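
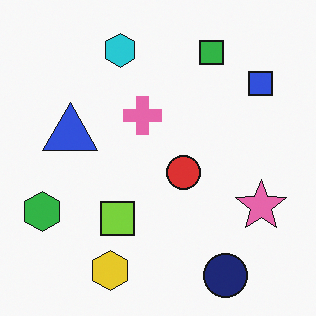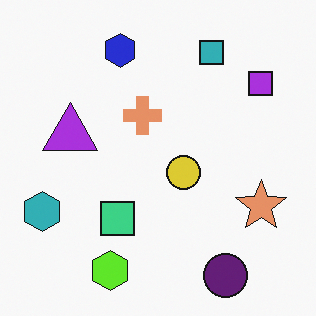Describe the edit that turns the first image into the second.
The second image is the first hue-shifted by a small amount.

Every shape's color has rotated by the same amount around the hue wheel — a uniform hue shift.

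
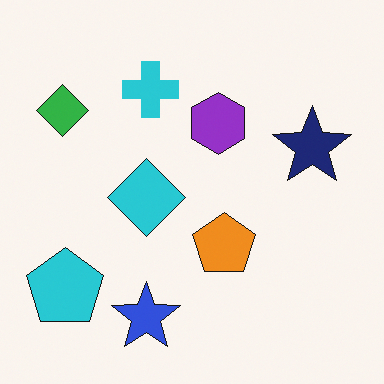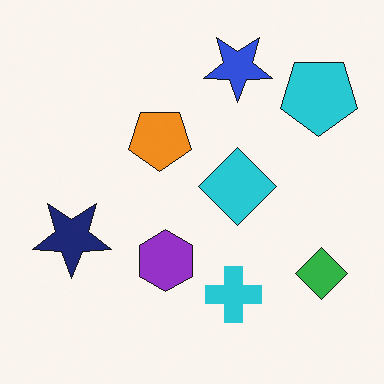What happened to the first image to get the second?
The transformation is: rotated 180°.

The cyan pentagon sits in the bottom-left of the first image and the top-right of the second — consistent with a whole-image 180° rotation.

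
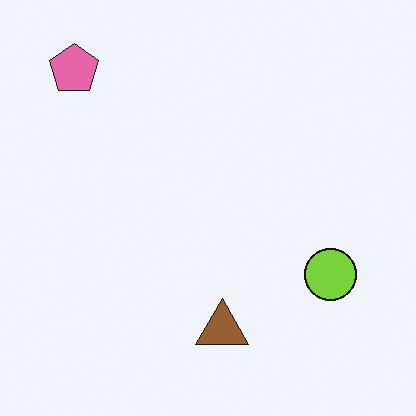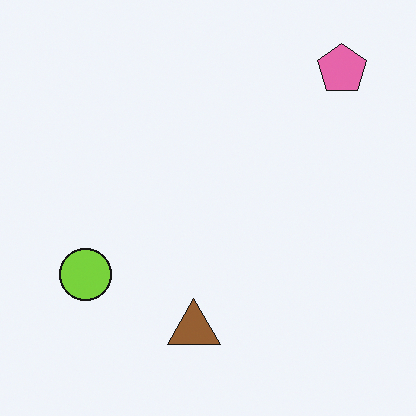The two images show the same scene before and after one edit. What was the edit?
It was flipped horizontally (left ↔ right).

The pink pentagon is in the top-left of the first image and the top-right of the second — shapes on opposite sides of the vertical midline have swapped in a mirror flip.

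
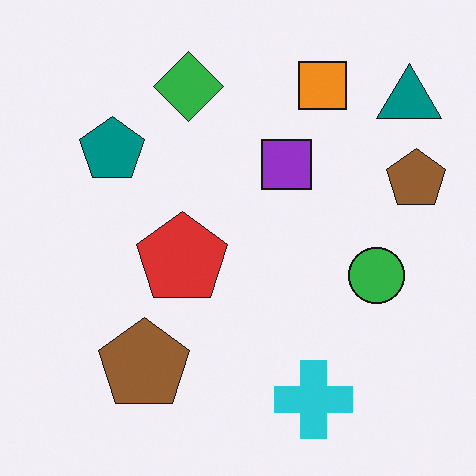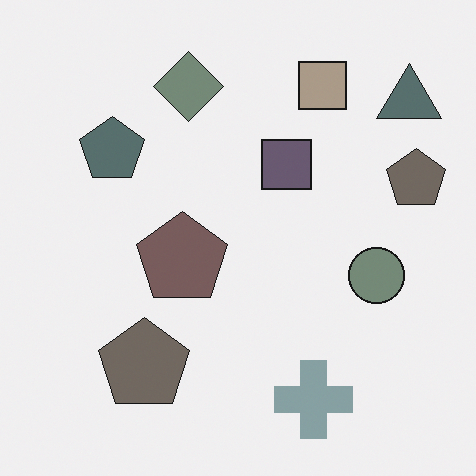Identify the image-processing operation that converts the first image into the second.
It was made much more muted (saturation change).

All colors are more muted and greyish — a global saturation change.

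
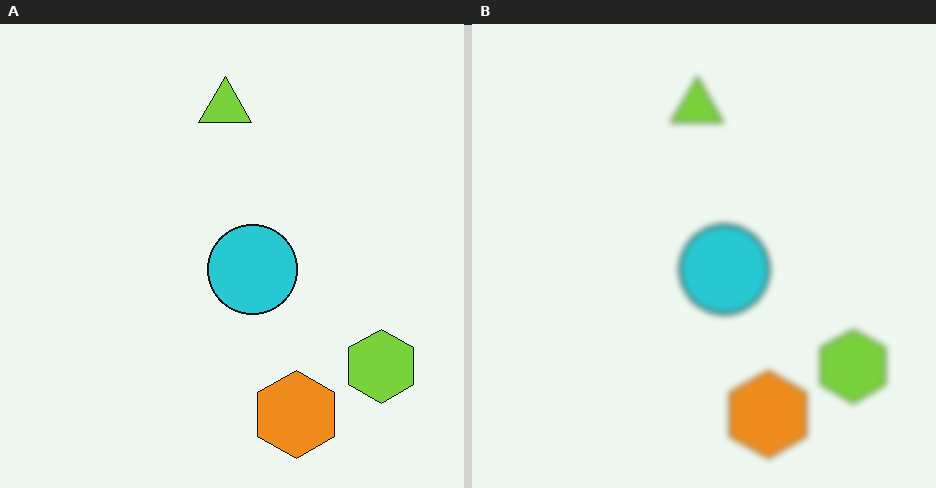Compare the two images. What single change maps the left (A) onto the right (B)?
The image was noticeably gaussian-blurred.

Shape edges and outlines are uniformly softened across the whole image.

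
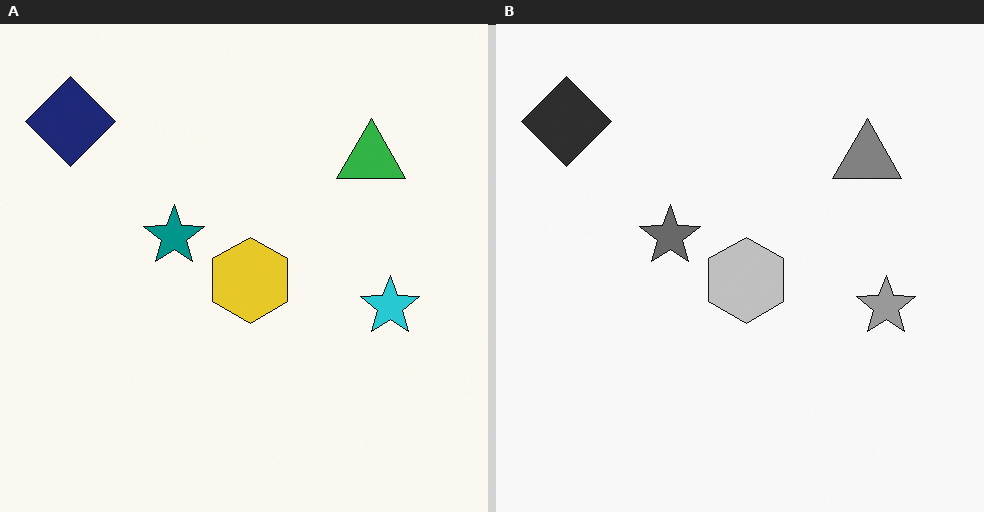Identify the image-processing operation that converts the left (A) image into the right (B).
This is the original image converted to grayscale.

All color is removed — every shape is now a shade of grey.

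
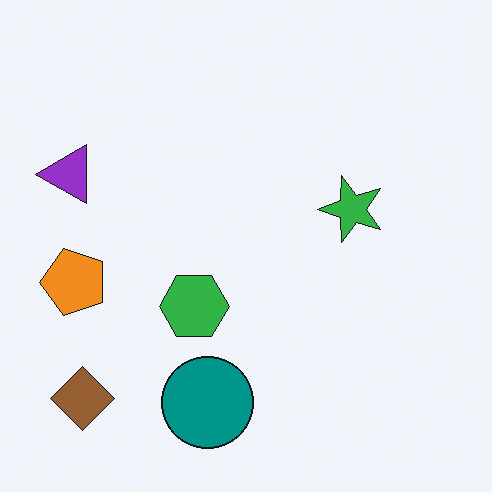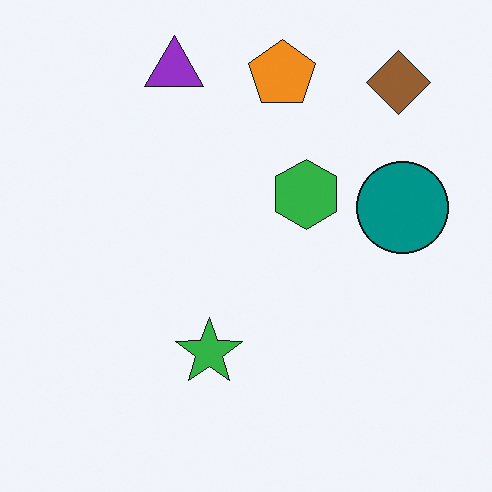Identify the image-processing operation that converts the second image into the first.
This is the original image transposed (reflected across the top-left ↔ bottom-right diagonal).

Shapes have swapped their row and column positions — what was in the top-right is now in the bottom-left — a diagonal reflection.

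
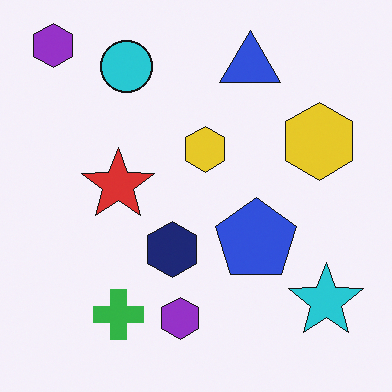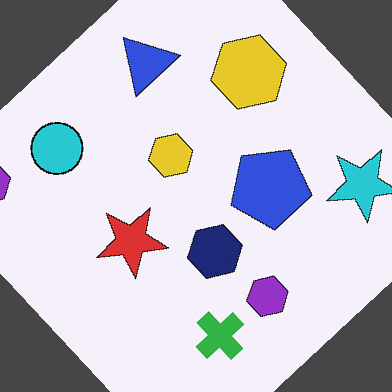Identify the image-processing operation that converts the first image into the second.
This is the original image rotated counter-clockwise by a large amount — several tens of degrees.

Every shape is tilted by the same angle and the image corners show triangular fill wedges — a whole-image rotation by a non-right angle.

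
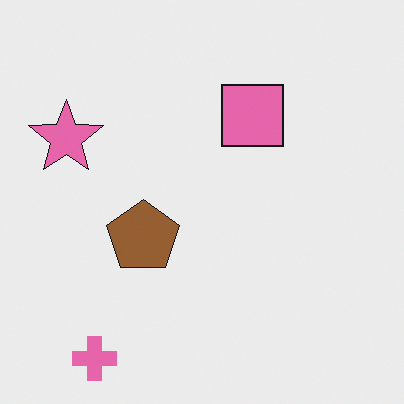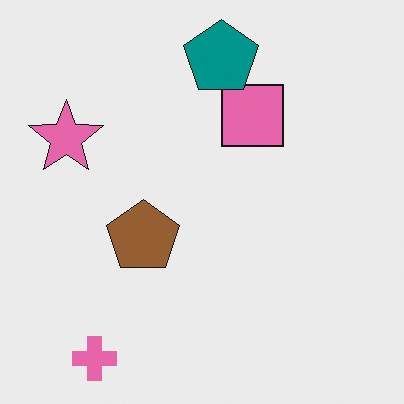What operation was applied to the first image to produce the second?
The transformation is: overlaid with an additional teal pentagon.

A teal pentagon appears in the second image that is absent from the first.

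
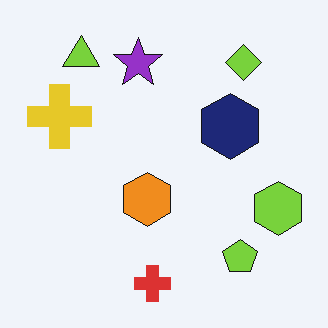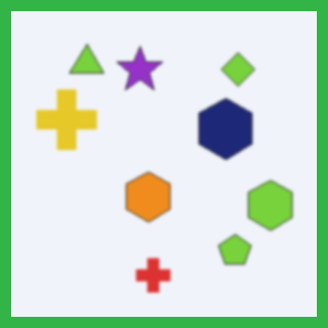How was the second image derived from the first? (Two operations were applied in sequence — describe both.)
The transformation is: slightly softened, then framed with a green border.

Shape edges and outlines are uniformly softened across the whole image. A solid green frame runs around the edge of the second image, with the content slightly shrunk inside it.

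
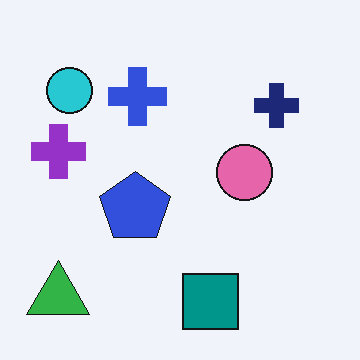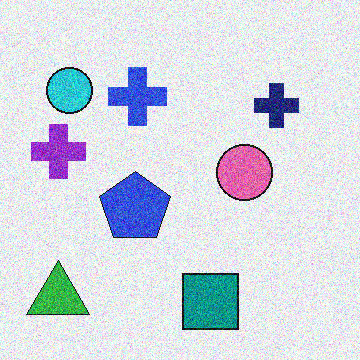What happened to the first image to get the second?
The image was degraded with strong gaussian noise.

Random speckle covers the whole image, including the flat background.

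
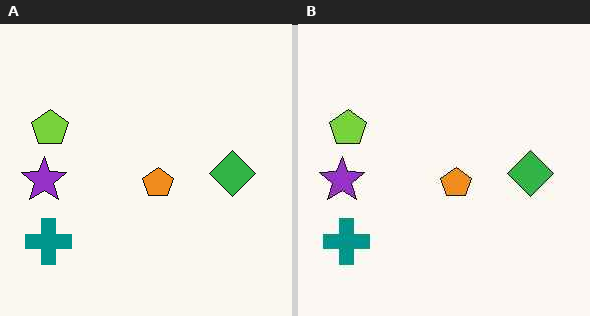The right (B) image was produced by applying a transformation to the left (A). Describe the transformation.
The right (B) image is the left (A) JPEG-compressed with visible artifacts.

Blocky 8×8 compression artifacts appear around shape edges and the flat background shows ringing — characteristic JPEG degradation.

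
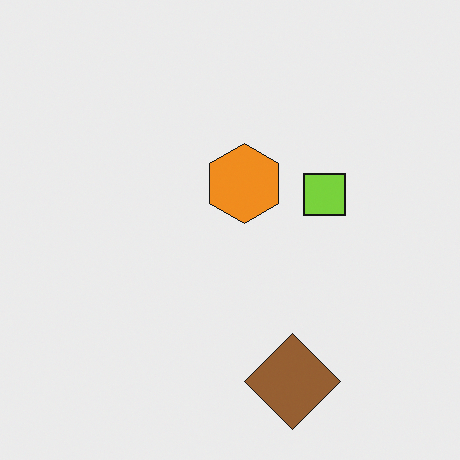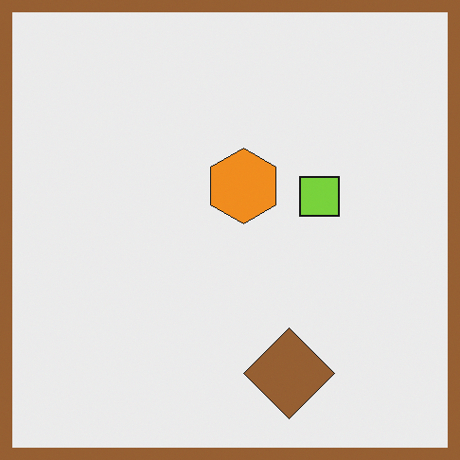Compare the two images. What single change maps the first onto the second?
The second image is the first framed with a brown border.

A solid brown frame runs around the edge of the second image, with the content slightly shrunk inside it.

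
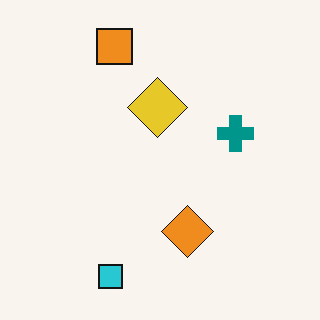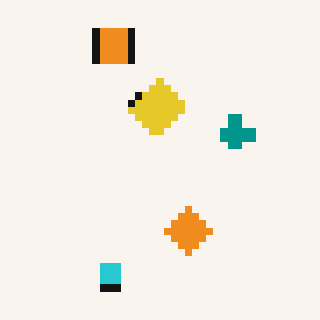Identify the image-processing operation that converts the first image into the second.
This is the original image moderately pixelated.

Shapes are reduced to large square blocks; fine edges and outlines are lost — a downscale-then-upscale (mosaic) effect.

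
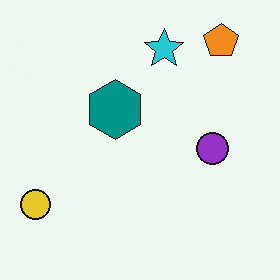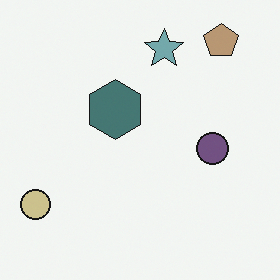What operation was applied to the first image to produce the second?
The transformation is: made much more muted (saturation change).

All colors are more muted and greyish — a global saturation change.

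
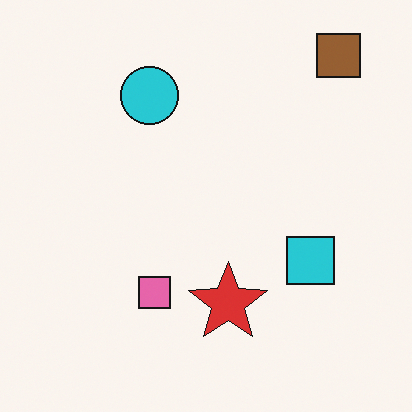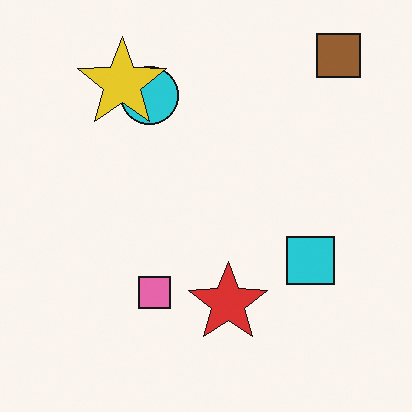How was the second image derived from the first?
This is the original image overlaid with an additional yellow star.

A yellow star appears in the second image that is absent from the first.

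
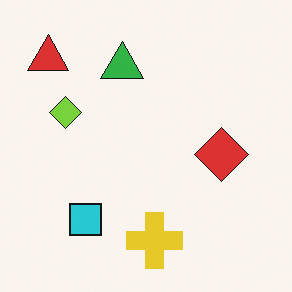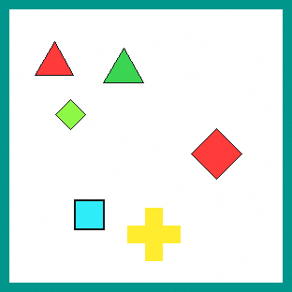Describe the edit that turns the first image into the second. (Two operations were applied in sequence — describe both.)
The image was brightened a little, then framed with a teal border.

Every pixel — background and shapes alike — is uniformly brightened. A solid teal frame runs around the edge of the second image, with the content slightly shrunk inside it.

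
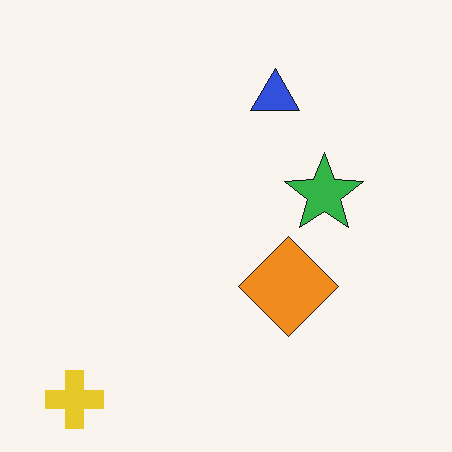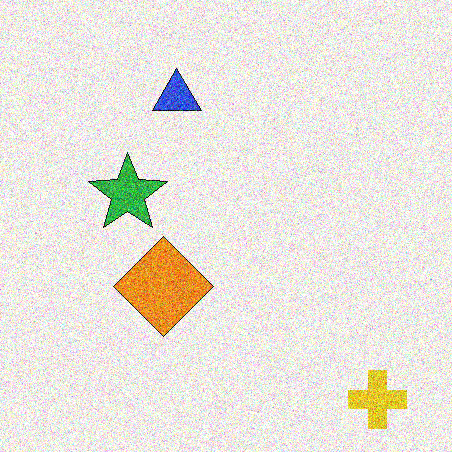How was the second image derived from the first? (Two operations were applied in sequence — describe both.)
The image was degraded with a thick layer of grain, then flipped horizontally (left ↔ right).

Random speckle covers the whole image, including the flat background. The yellow cross is in the bottom-left of the first image and the bottom-right of the second — shapes on opposite sides of the vertical midline have swapped in a mirror flip.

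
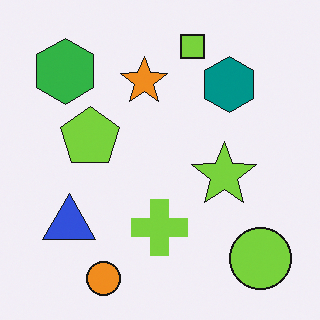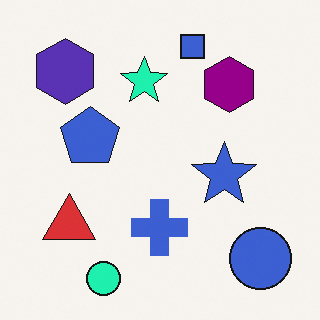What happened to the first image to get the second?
The transformation is: hue-shifted by a moderate amount.

Every shape's color has rotated by the same amount around the hue wheel — a uniform hue shift.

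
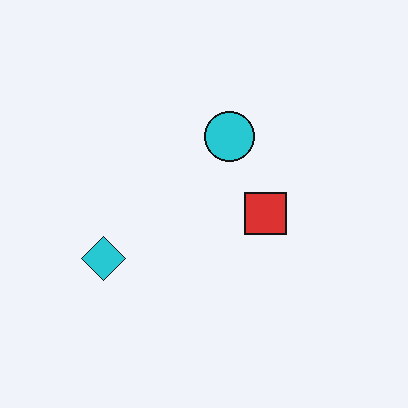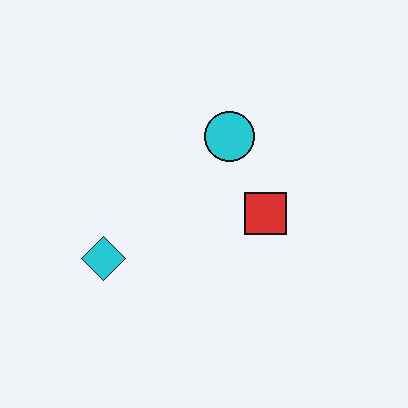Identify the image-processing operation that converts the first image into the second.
The second image is the first JPEG-compressed with visible artifacts.

Blocky 8×8 compression artifacts appear around shape edges and the flat background shows ringing — characteristic JPEG degradation.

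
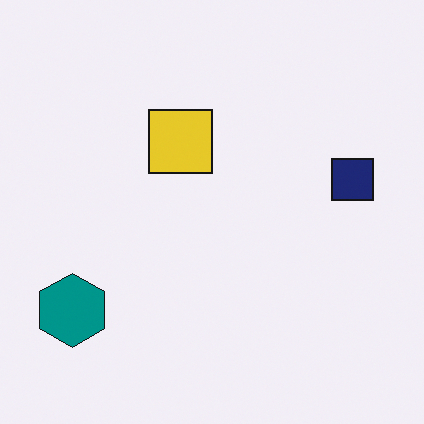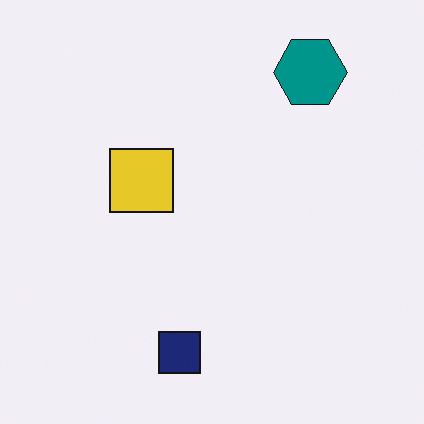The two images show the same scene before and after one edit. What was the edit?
Transposed (reflected across the top-left ↔ bottom-right diagonal).

Shapes have swapped their row and column positions — what was in the top-right is now in the bottom-left — a diagonal reflection.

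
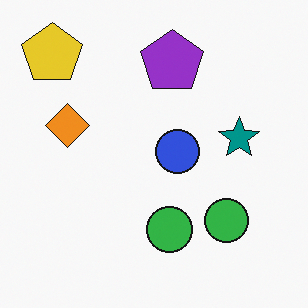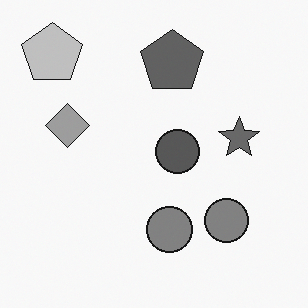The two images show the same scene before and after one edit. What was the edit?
The image was converted to grayscale.

All color is removed — every shape is now a shade of grey.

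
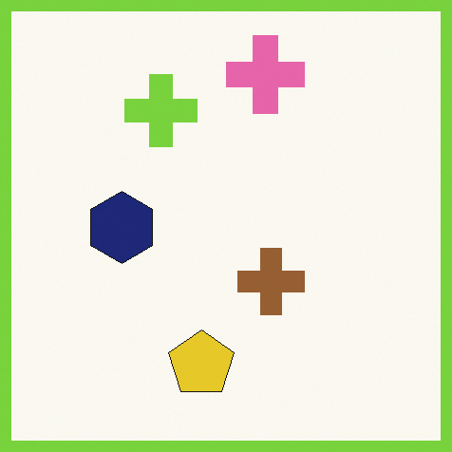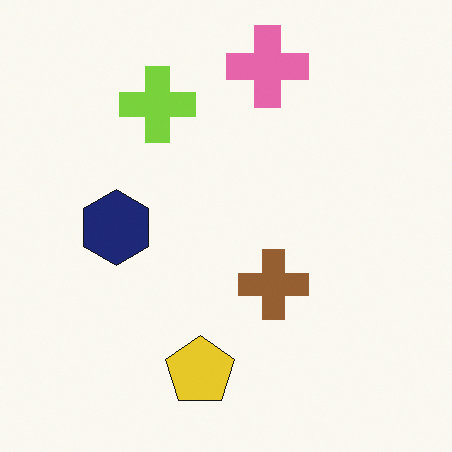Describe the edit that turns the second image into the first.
The first image is the second framed with a lime border.

A solid lime frame runs around the edge of the first image, with the content slightly shrunk inside it.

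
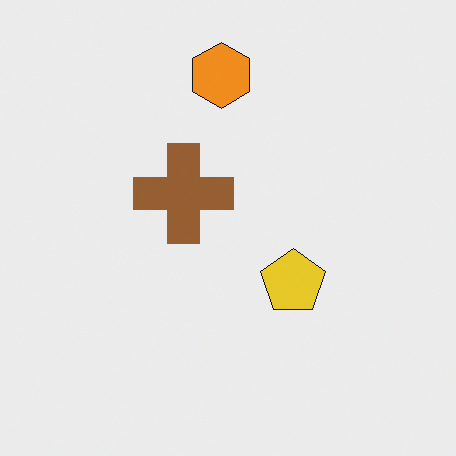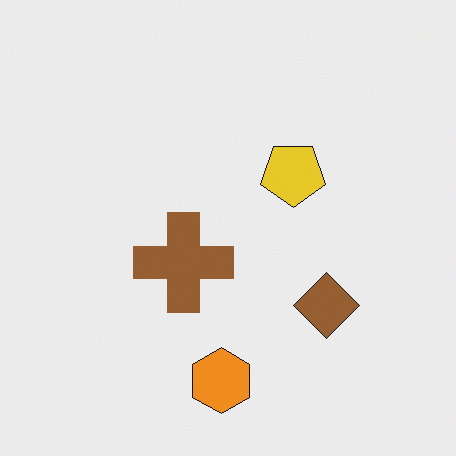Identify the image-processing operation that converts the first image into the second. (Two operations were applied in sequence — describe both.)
Flipped vertically (top ↔ bottom), then overlaid with an additional brown diamond.

The orange hexagon is in the top of the first image and the bottom of the second — shapes on opposite sides of the horizontal midline have swapped in a mirror flip. A brown diamond appears in the second image that is absent from the first.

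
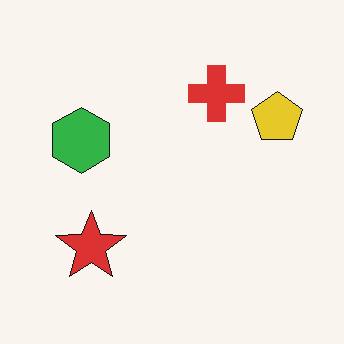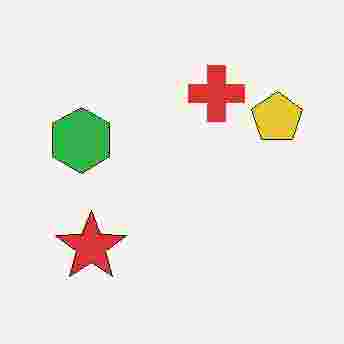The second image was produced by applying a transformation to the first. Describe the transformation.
The second image is the first degraded with heavy JPEG compression.

Blocky 8×8 compression artifacts appear around shape edges and the flat background shows ringing — characteristic JPEG degradation.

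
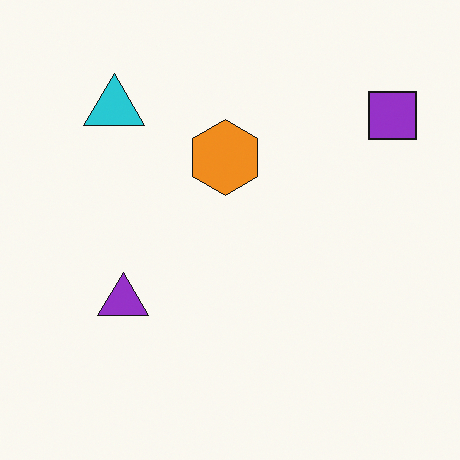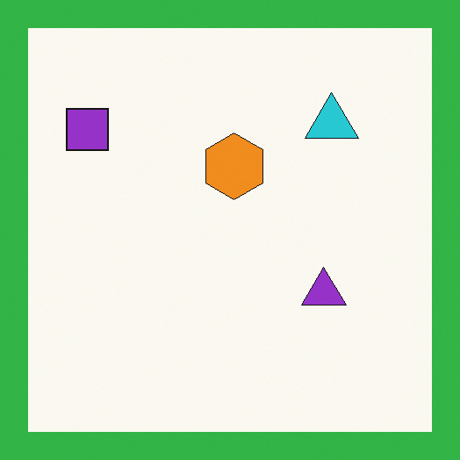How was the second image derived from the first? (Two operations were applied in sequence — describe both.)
The image was flipped horizontally (left ↔ right), then framed with a green border.

The purple square is in the top-right of the first image and the top-left of the second — shapes on opposite sides of the vertical midline have swapped in a mirror flip. A solid green frame runs around the edge of the second image, with the content slightly shrunk inside it.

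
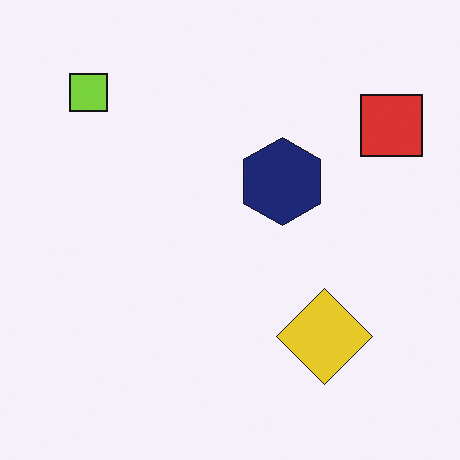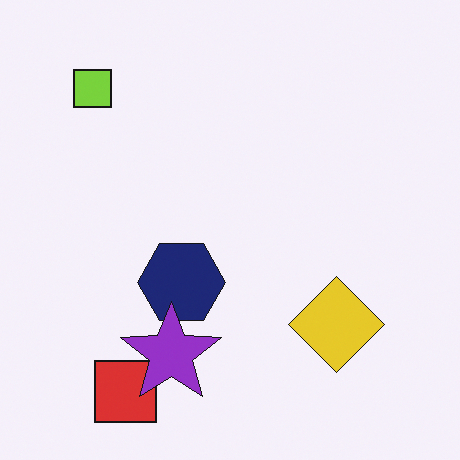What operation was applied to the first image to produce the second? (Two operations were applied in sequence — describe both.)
The second image is the first transposed (reflected across the top-left ↔ bottom-right diagonal), then overlaid with an additional purple star.

Shapes have swapped their row and column positions — what was in the top-right is now in the bottom-left — a diagonal reflection. A purple star appears in the second image that is absent from the first.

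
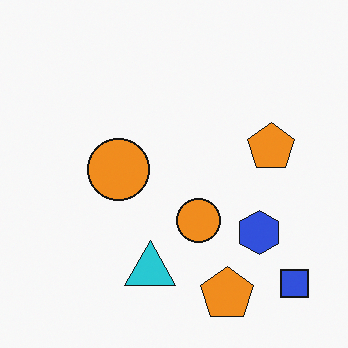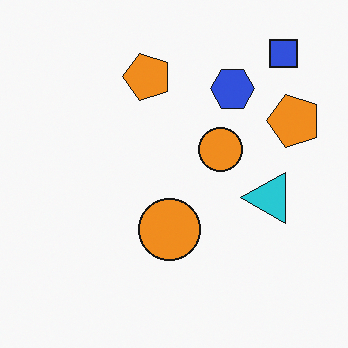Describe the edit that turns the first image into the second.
The image was rotated 90° counter-clockwise.

The blue square sits in the bottom-right of the first image and the top-right of the second — consistent with a whole-image 90° counter-clockwise rotation.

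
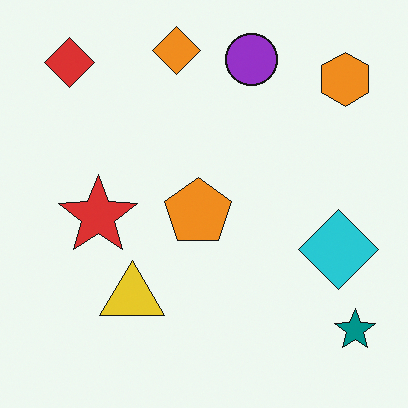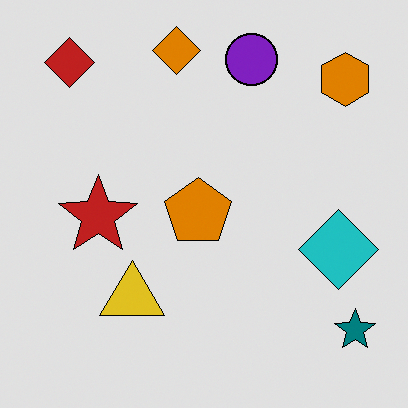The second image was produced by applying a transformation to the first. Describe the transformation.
Posterized to a reduced palette.

Each flat color has snapped to a coarser quantized level — most visibly, the near-white background has dropped to a flat grey.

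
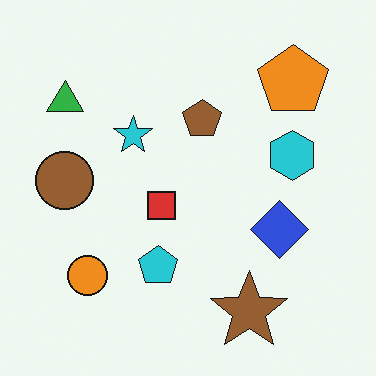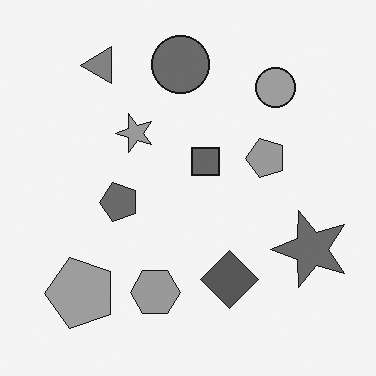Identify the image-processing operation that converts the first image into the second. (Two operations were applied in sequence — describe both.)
Converted to grayscale, then transposed (reflected across the top-left ↔ bottom-right diagonal).

All color is removed — every shape is now a shade of grey. Shapes have swapped their row and column positions — what was in the top-right is now in the bottom-left — a diagonal reflection.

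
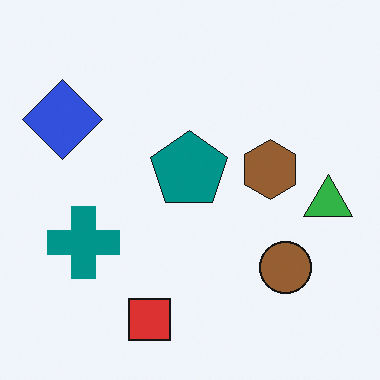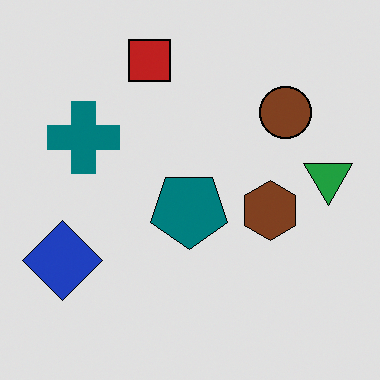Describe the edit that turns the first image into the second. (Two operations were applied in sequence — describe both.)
The second image is the first flipped vertically (top ↔ bottom), then posterized to a reduced palette.

The red square is in the bottom of the first image and the top of the second — shapes on opposite sides of the horizontal midline have swapped in a mirror flip. Each flat color has snapped to a coarser quantized level — most visibly, the near-white background has dropped to a flat grey.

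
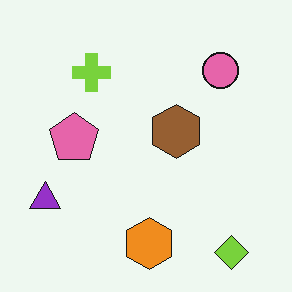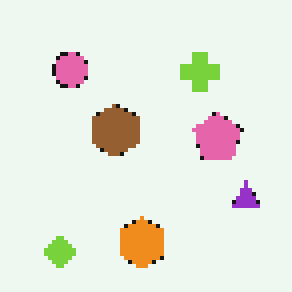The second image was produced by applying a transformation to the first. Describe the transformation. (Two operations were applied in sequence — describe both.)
The image was flipped horizontally (left ↔ right), then mildly pixelated.

The purple triangle is in the bottom-left of the first image and the bottom-right of the second — shapes on opposite sides of the vertical midline have swapped in a mirror flip. Shapes are reduced to large square blocks; fine edges and outlines are lost — a downscale-then-upscale (mosaic) effect.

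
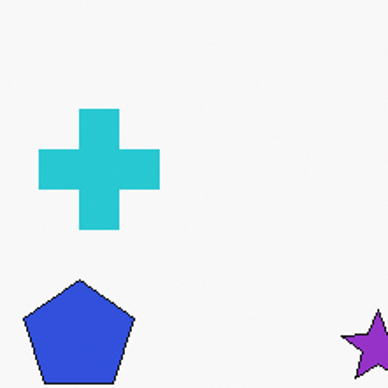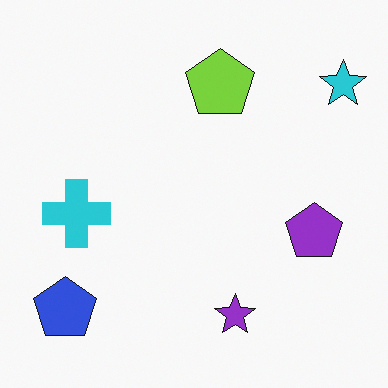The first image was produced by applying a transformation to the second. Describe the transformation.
The first image is the second cropped tightly and scaled back up.

The visible shapes are larger and the field of view is narrower; shapes near the original edges may be partly or wholly outside the frame — a crop-and-rescale.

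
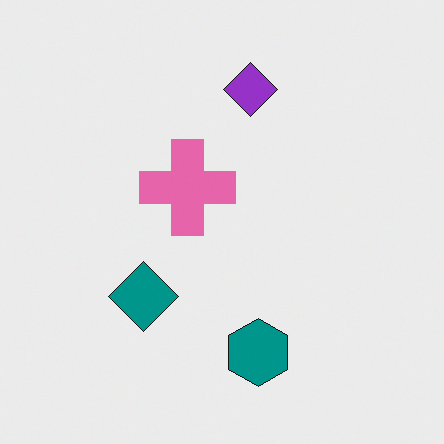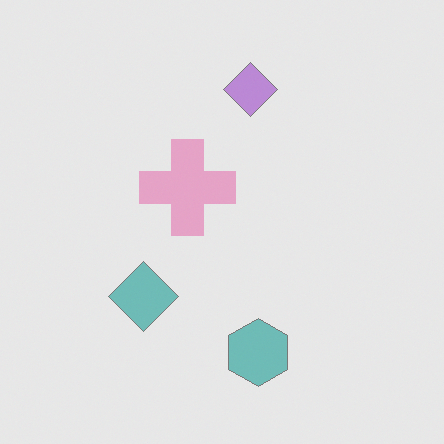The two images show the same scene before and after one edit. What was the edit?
The second image is the first given much lower contrast.

Tones are pushed toward mid-grey across the whole image — a global contrast change.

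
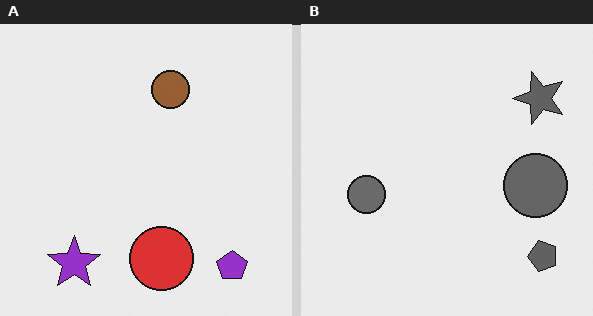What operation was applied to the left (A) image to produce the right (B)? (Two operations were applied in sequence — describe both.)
It was transposed (reflected across the top-left ↔ bottom-right diagonal), then converted to grayscale.

Shapes have swapped their row and column positions — what was in the top-right is now in the bottom-left — a diagonal reflection. All color is removed — every shape is now a shade of grey.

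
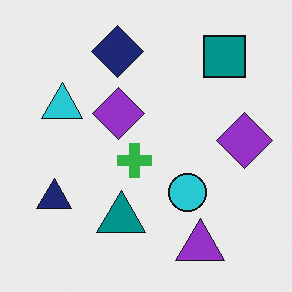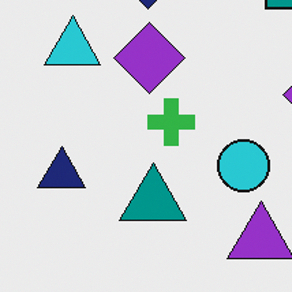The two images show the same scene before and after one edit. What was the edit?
The second image is the first cropped to a modestly smaller region and rescaled.

The visible shapes are larger and the field of view is narrower; shapes near the original edges may be partly or wholly outside the frame — a crop-and-rescale.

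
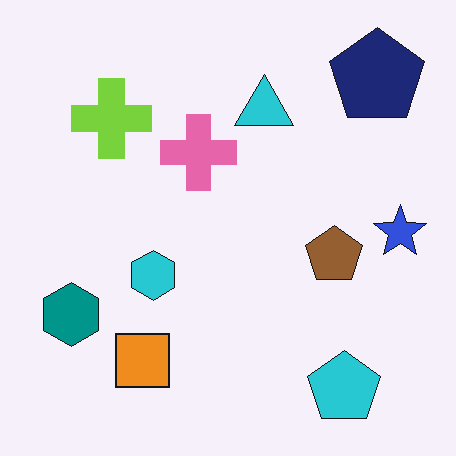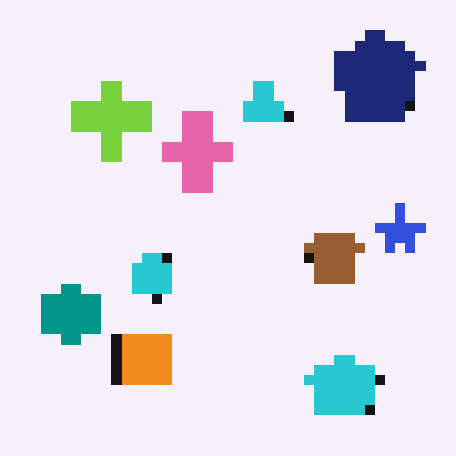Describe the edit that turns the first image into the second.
The transformation is: coarsely pixelated.

Shapes are reduced to large square blocks; fine edges and outlines are lost — a downscale-then-upscale (mosaic) effect.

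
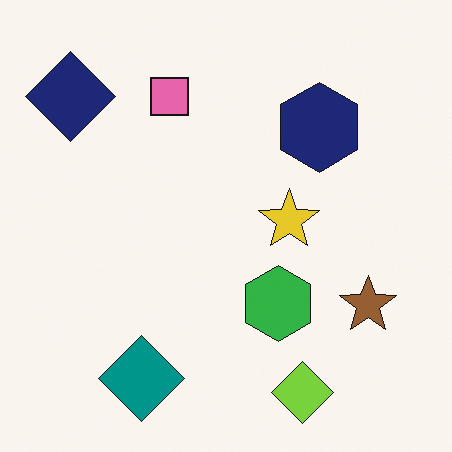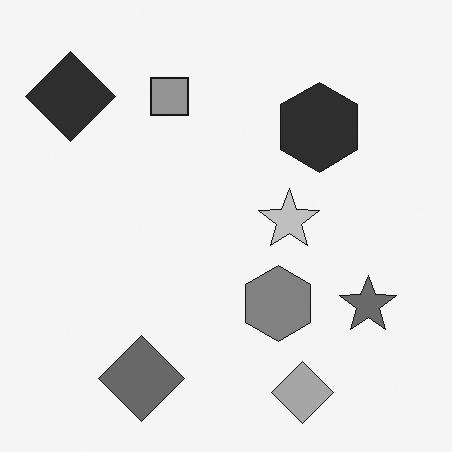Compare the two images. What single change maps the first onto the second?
The image was converted to grayscale.

All color is removed — every shape is now a shade of grey.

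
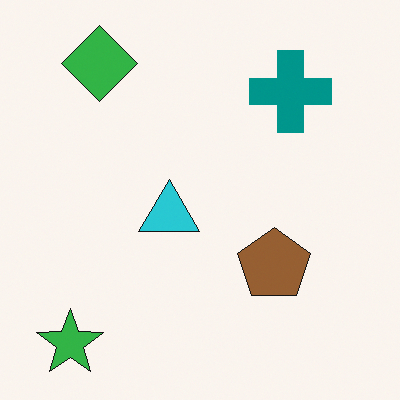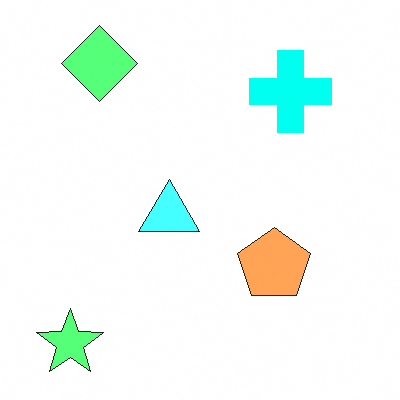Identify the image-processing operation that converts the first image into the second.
This is the original image noticeably brightened.

Every pixel — background and shapes alike — is uniformly brightened.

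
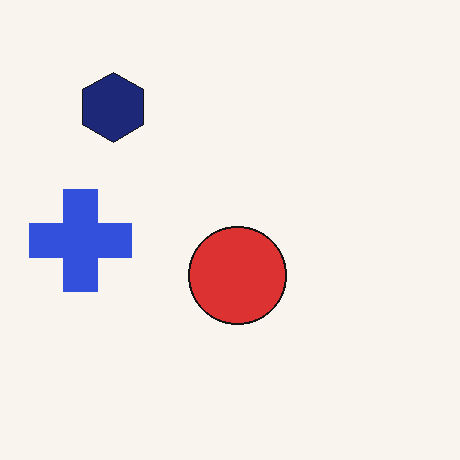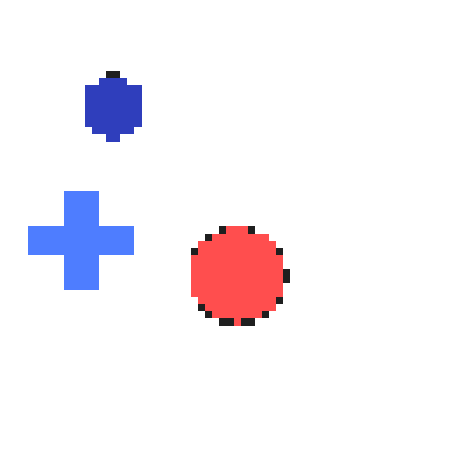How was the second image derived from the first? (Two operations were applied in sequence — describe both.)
Pixelated into visible square blocks, then substantially brightened.

Shapes are reduced to large square blocks; fine edges and outlines are lost — a downscale-then-upscale (mosaic) effect. Every pixel — background and shapes alike — is uniformly brightened.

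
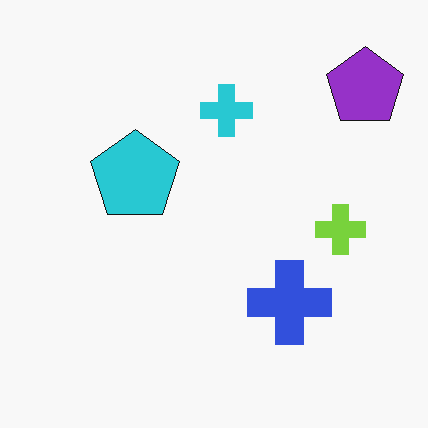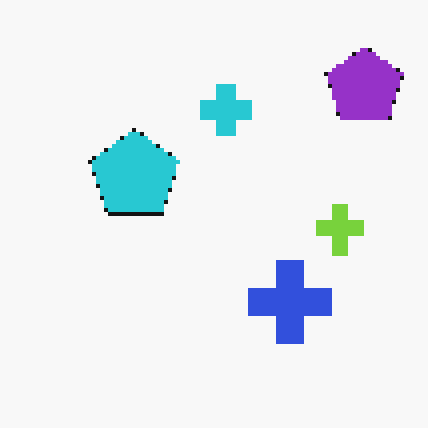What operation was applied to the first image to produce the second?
The transformation is: mildly pixelated.

Shapes are reduced to large square blocks; fine edges and outlines are lost — a downscale-then-upscale (mosaic) effect.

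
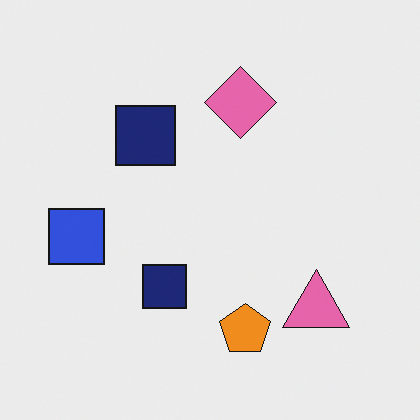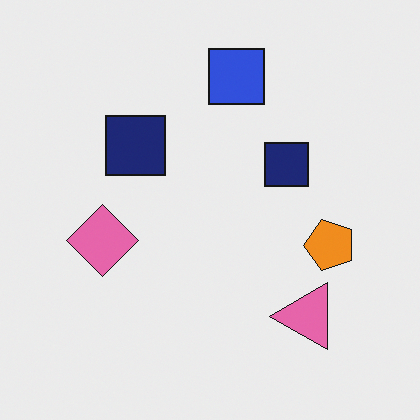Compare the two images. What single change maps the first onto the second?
This is the original image transposed (reflected across the top-left ↔ bottom-right diagonal).

Shapes have swapped their row and column positions — what was in the top-right is now in the bottom-left — a diagonal reflection.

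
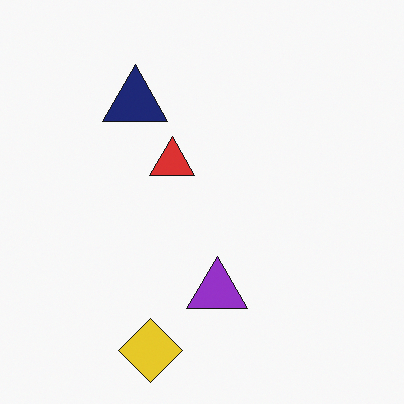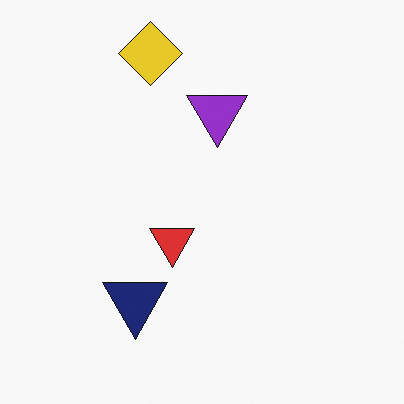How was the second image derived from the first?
The transformation is: flipped vertically (top ↔ bottom).

The yellow diamond is in the bottom of the first image and the top of the second — shapes on opposite sides of the horizontal midline have swapped in a mirror flip.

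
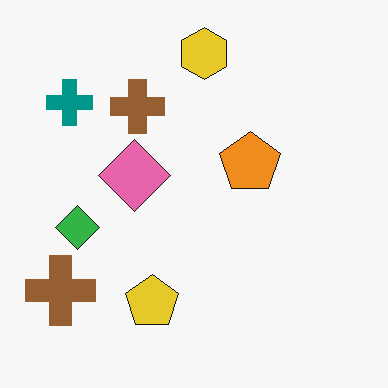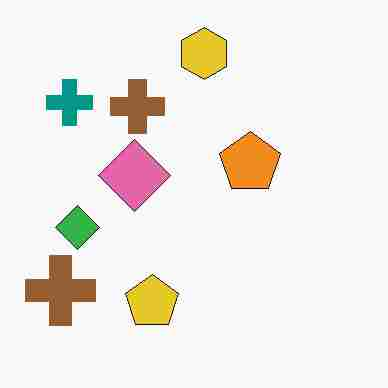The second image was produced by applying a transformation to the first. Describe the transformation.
It was degraded with heavy JPEG compression.

Blocky 8×8 compression artifacts appear around shape edges and the flat background shows ringing — characteristic JPEG degradation.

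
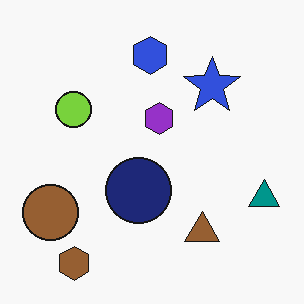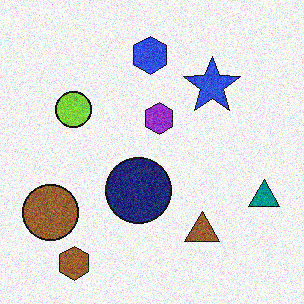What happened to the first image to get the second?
Degraded with moderate additive noise.

Random speckle covers the whole image, including the flat background.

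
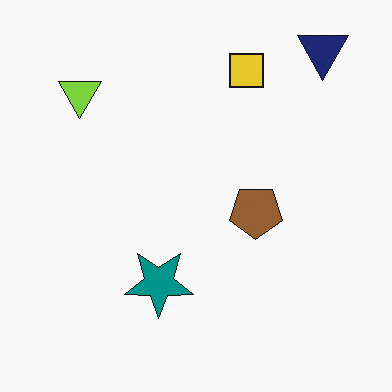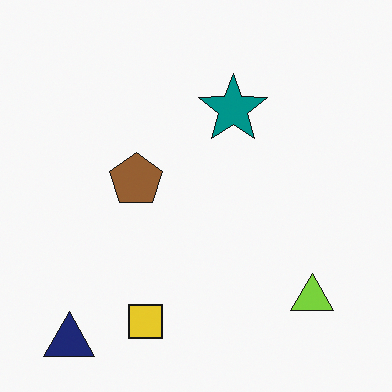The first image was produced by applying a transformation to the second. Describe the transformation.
The first image is the second rotated 180°.

The navy triangle sits in the bottom-left of the second image and the top-right of the first — consistent with a whole-image 180° rotation.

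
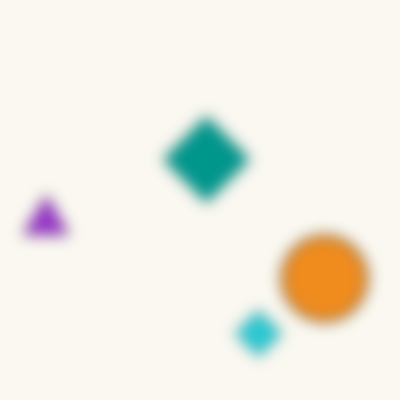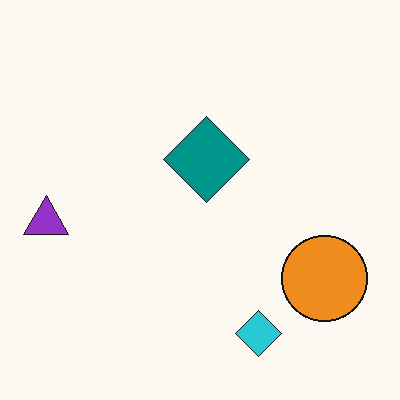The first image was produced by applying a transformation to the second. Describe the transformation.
This is the original image strongly gaussian-blurred.

Shape edges and outlines are uniformly softened across the whole image.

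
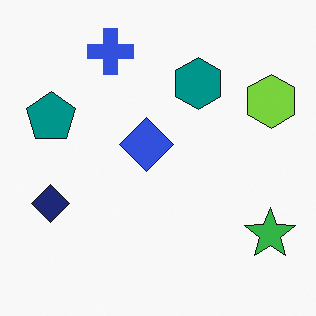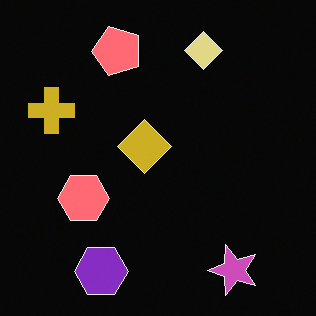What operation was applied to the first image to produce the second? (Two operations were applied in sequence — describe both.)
It was color-inverted (negative), then transposed (reflected across the top-left ↔ bottom-right diagonal).

The light background has become dark and every shape's color is its complement — a photographic negative. Shapes have swapped their row and column positions — what was in the top-right is now in the bottom-left — a diagonal reflection.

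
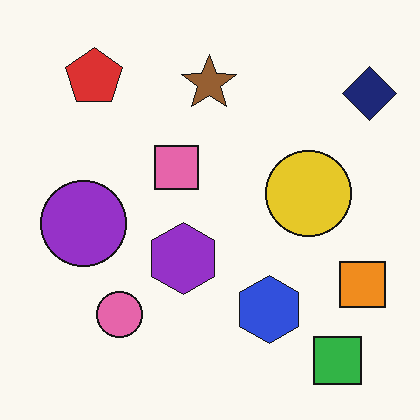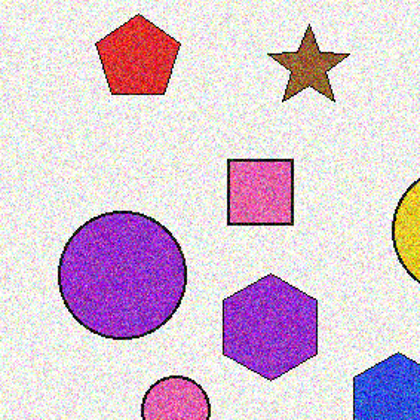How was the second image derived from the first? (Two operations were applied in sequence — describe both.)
The transformation is: degraded with heavy additive noise, then cropped slightly and scaled back up.

Random speckle covers the whole image, including the flat background. The visible shapes are larger and the field of view is narrower; shapes near the original edges may be partly or wholly outside the frame — a crop-and-rescale.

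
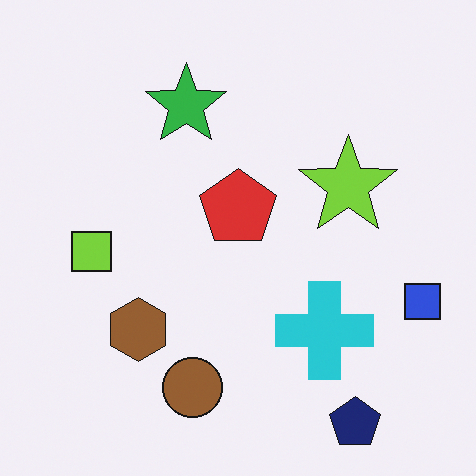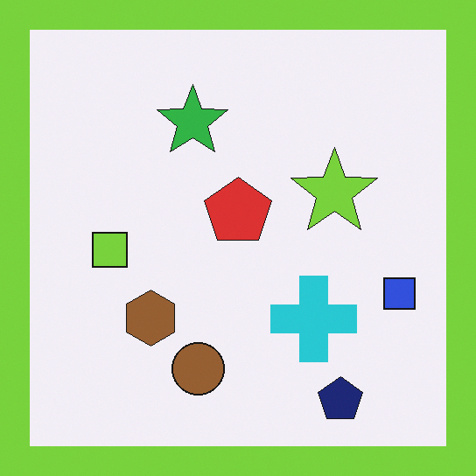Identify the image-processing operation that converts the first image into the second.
The transformation is: framed with a lime border.

A solid lime frame runs around the edge of the second image, with the content slightly shrunk inside it.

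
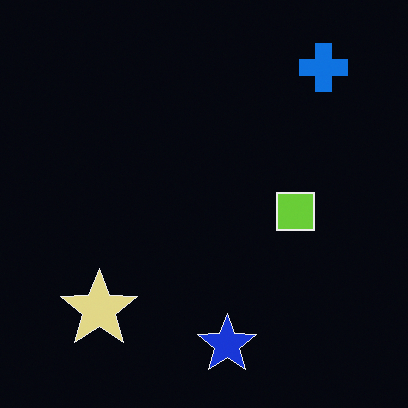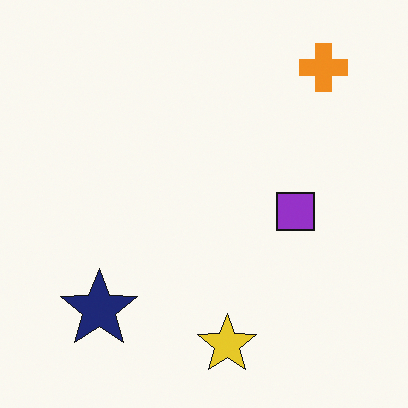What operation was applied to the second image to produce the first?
The image was color-inverted (negative).

The light background has become dark and every shape's color is its complement — a photographic negative.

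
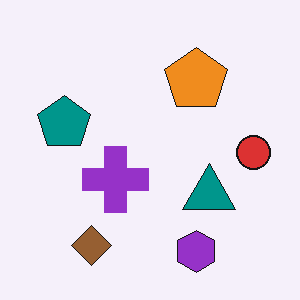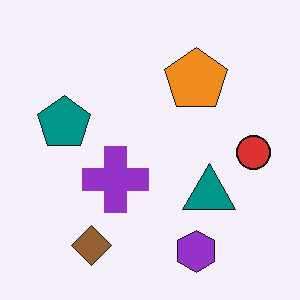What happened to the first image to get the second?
This is the original image JPEG-compressed with visible artifacts.

Blocky 8×8 compression artifacts appear around shape edges and the flat background shows ringing — characteristic JPEG degradation.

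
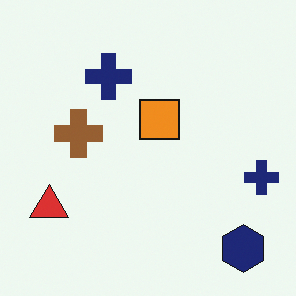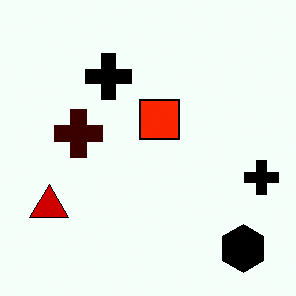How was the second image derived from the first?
It was boosted in contrast.

Tones are pushed away from mid-grey across the whole image — a global contrast change.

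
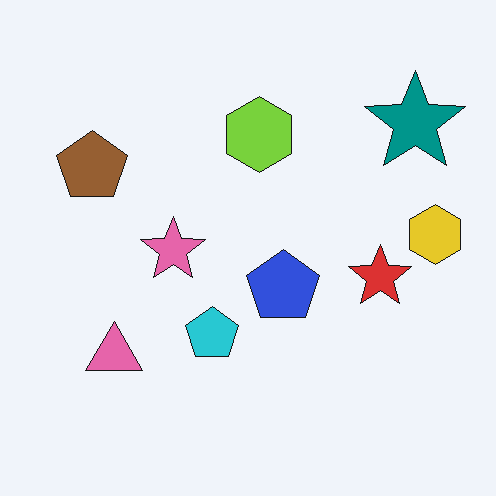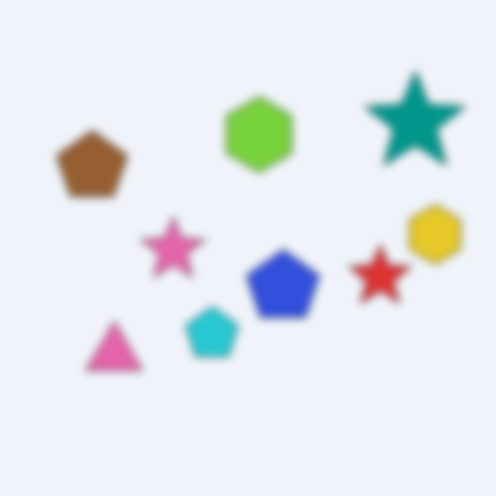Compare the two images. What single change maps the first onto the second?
This is the original image moderately blurred.

Shape edges and outlines are uniformly softened across the whole image.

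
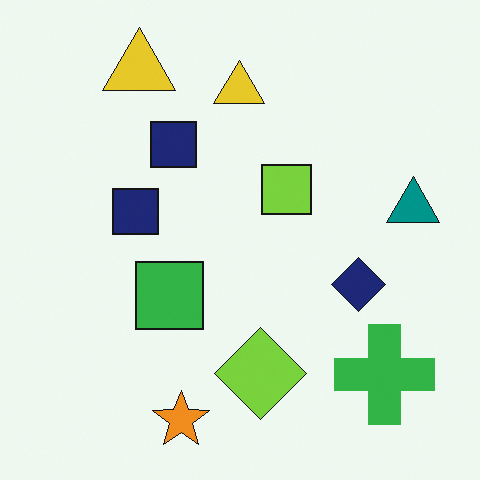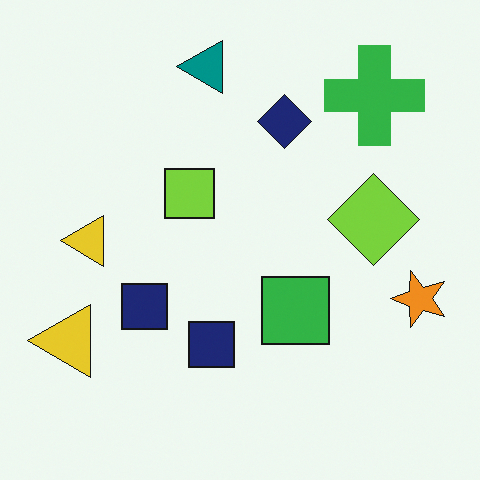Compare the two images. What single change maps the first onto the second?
This is the original image rotated 90° counter-clockwise.

The green cross sits in the bottom-right of the first image and the top-right of the second — consistent with a whole-image 90° counter-clockwise rotation.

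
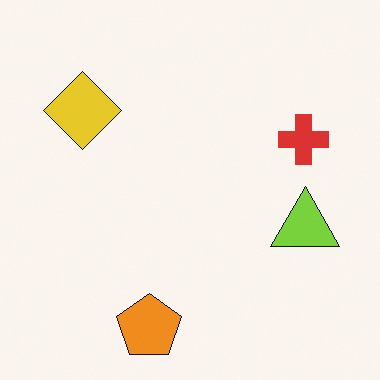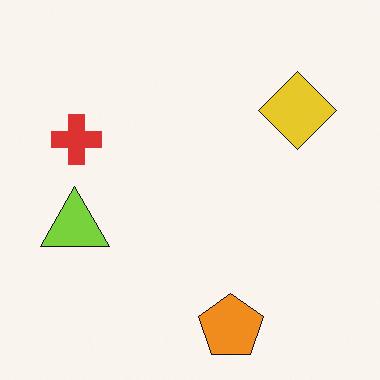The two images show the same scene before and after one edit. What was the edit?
The transformation is: flipped horizontally (left ↔ right).

The lime triangle is in the right of the first image and the left of the second — shapes on opposite sides of the vertical midline have swapped in a mirror flip.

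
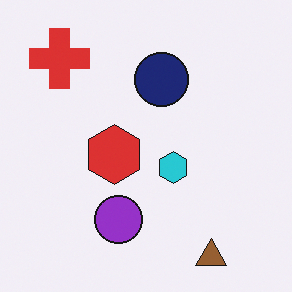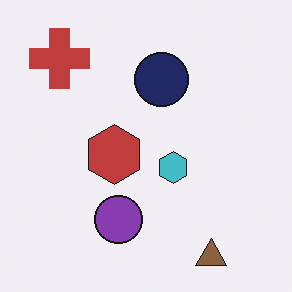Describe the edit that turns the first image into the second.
This is the original image slightly desaturated.

All colors are more muted and greyish — a global saturation change.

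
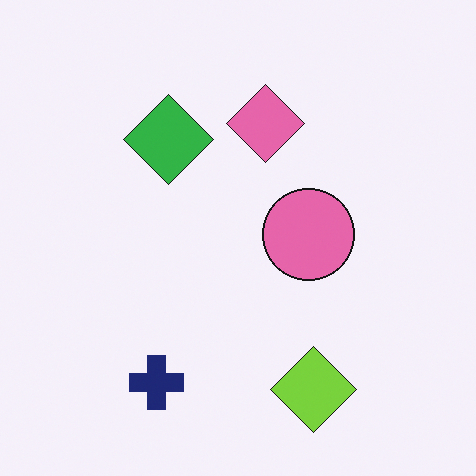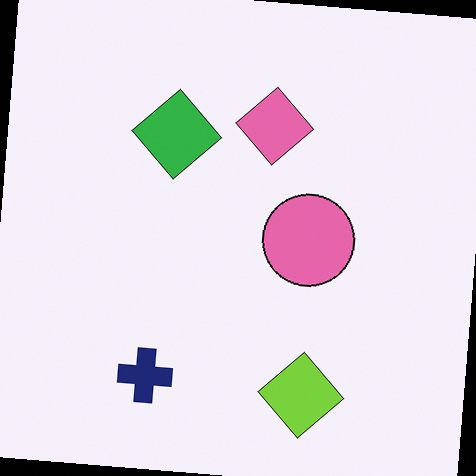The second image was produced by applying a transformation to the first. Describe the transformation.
The second image is the first rotated clockwise by a few degrees.

Every shape is tilted by the same angle and the image corners show triangular fill wedges — a whole-image rotation by a non-right angle.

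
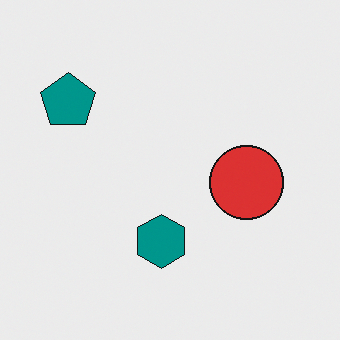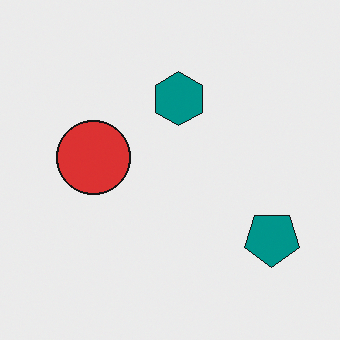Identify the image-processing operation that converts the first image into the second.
The transformation is: rotated 180°.

The teal pentagon sits in the top-left of the first image and the bottom-right of the second — consistent with a whole-image 180° rotation.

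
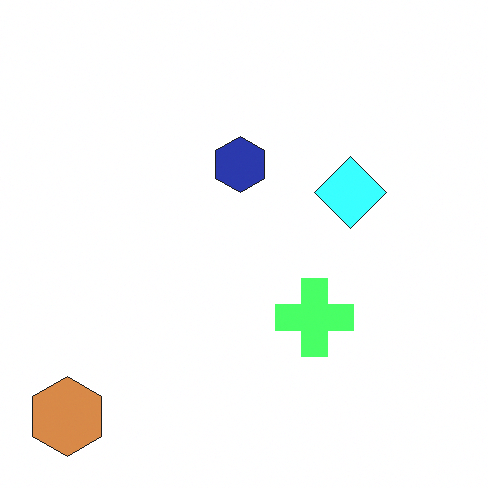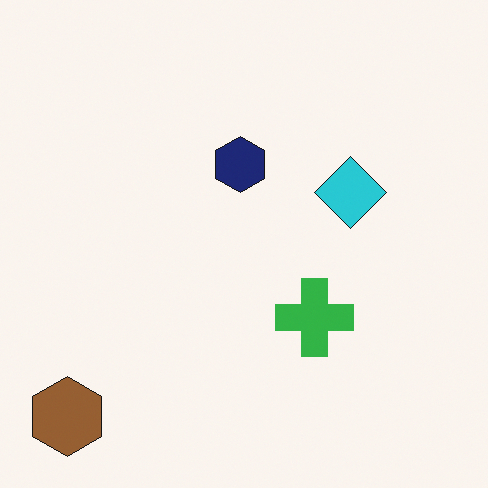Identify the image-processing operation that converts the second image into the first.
It was noticeably brightened.

Every pixel — background and shapes alike — is uniformly brightened.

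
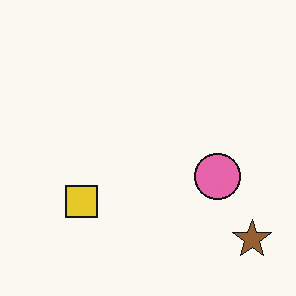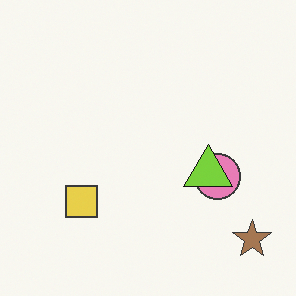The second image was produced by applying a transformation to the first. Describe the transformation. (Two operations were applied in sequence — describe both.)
The image was given slightly reduced contrast, then overlaid with an additional lime triangle.

Tones are pushed toward mid-grey across the whole image — a global contrast change. A lime triangle appears in the second image that is absent from the first.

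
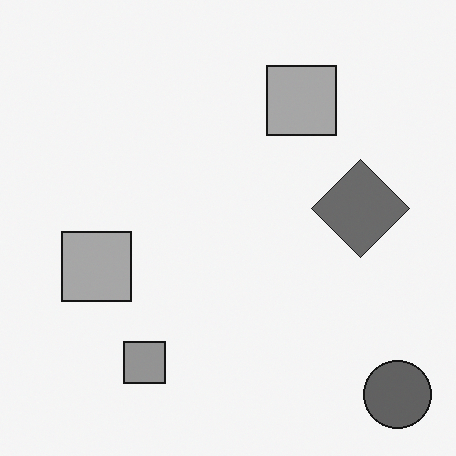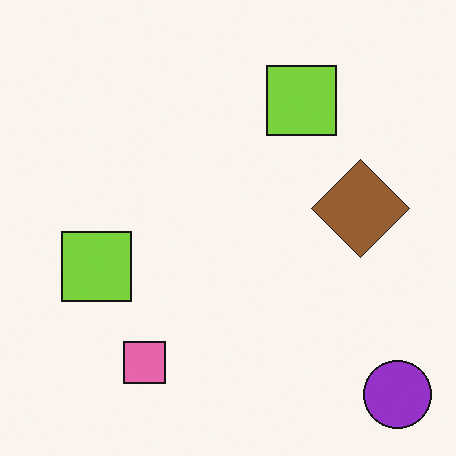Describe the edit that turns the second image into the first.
This is the original image converted to grayscale.

All color is removed — every shape is now a shade of grey.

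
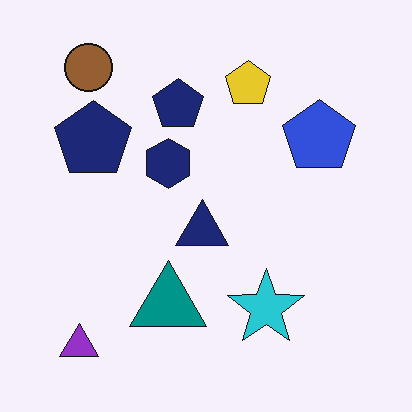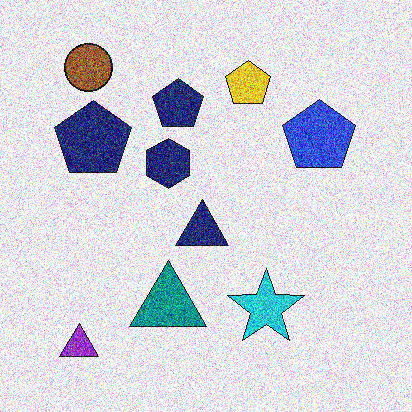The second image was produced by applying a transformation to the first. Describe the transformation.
Degraded with heavy additive noise.

Random speckle covers the whole image, including the flat background.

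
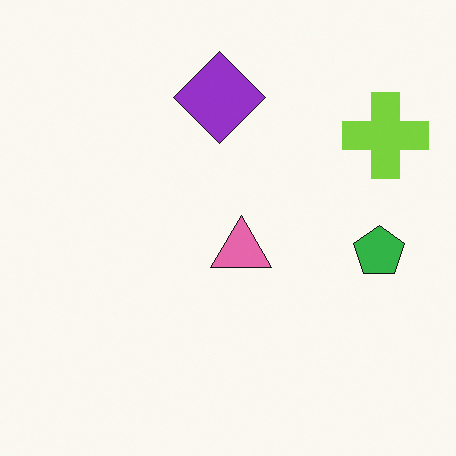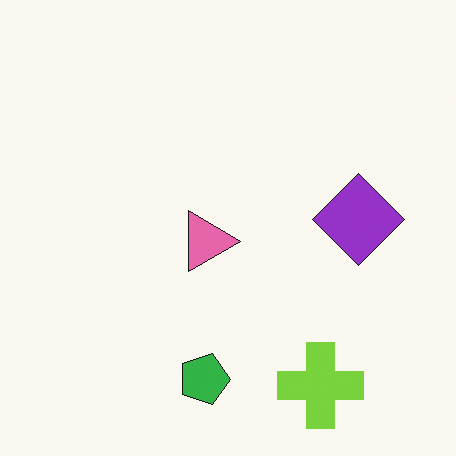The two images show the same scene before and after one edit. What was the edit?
This is the original image rotated 90° clockwise.

The lime cross sits in the top-right of the first image and the bottom-right of the second — consistent with a whole-image 90° clockwise rotation.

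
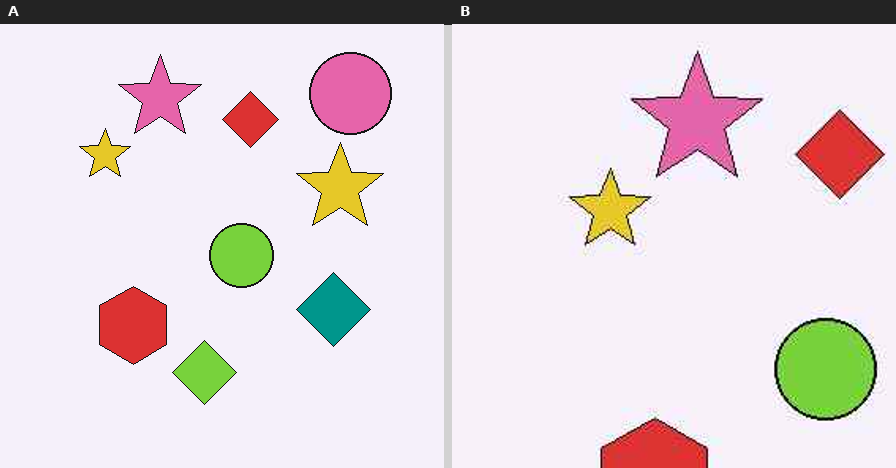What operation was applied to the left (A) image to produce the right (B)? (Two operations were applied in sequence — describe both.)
This is the original image given moderate JPEG compression, then cropped to a modestly smaller region and rescaled.

Blocky 8×8 compression artifacts appear around shape edges and the flat background shows ringing — characteristic JPEG degradation. The visible shapes are larger and the field of view is narrower; shapes near the original edges may be partly or wholly outside the frame — a crop-and-rescale.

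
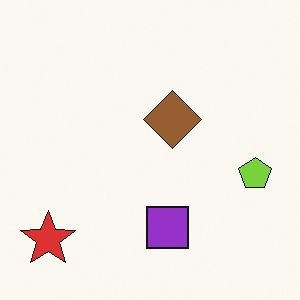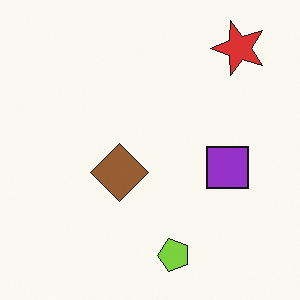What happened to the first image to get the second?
The second image is the first transposed (reflected across the top-left ↔ bottom-right diagonal).

Shapes have swapped their row and column positions — what was in the top-right is now in the bottom-left — a diagonal reflection.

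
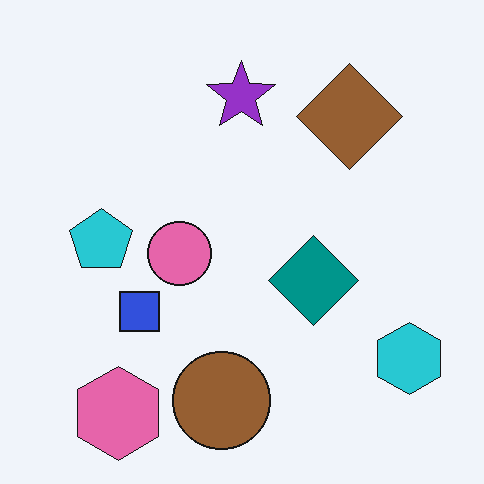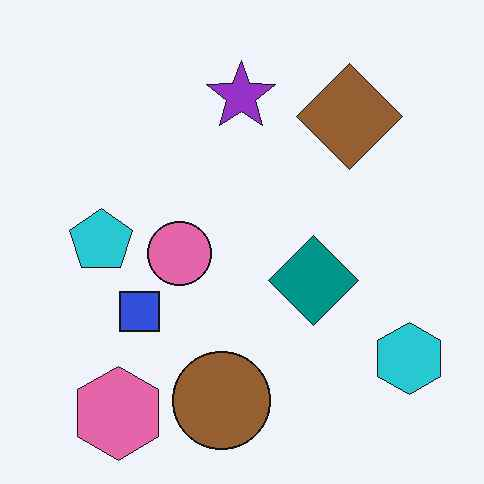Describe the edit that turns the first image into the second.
This is the original image given moderate JPEG compression.

Blocky 8×8 compression artifacts appear around shape edges and the flat background shows ringing — characteristic JPEG degradation.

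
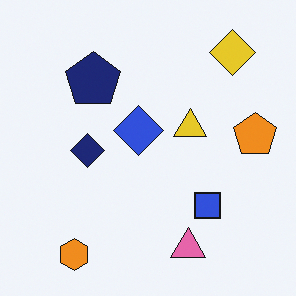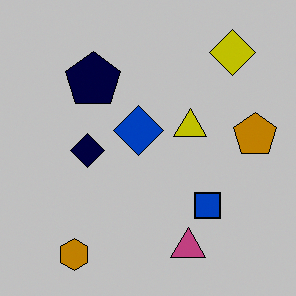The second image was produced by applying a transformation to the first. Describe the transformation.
It was heavily posterized to just a handful of flat colors.

Each flat color has snapped to a coarser quantized level — most visibly, the near-white background has dropped to a flat grey.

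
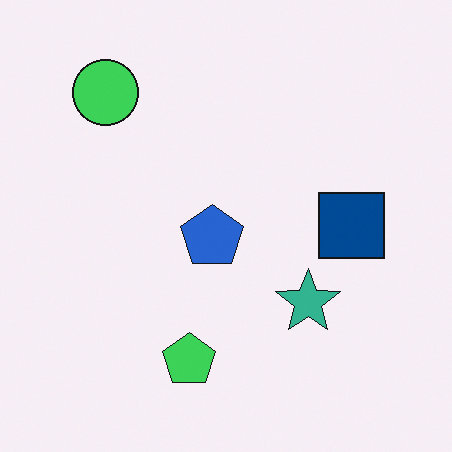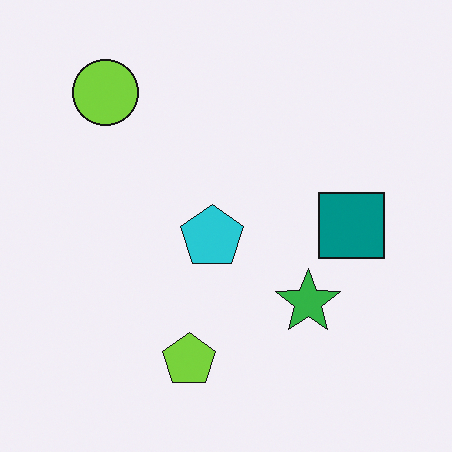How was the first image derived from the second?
Hue-shifted slightly.

Every shape's color has rotated by the same amount around the hue wheel — a uniform hue shift.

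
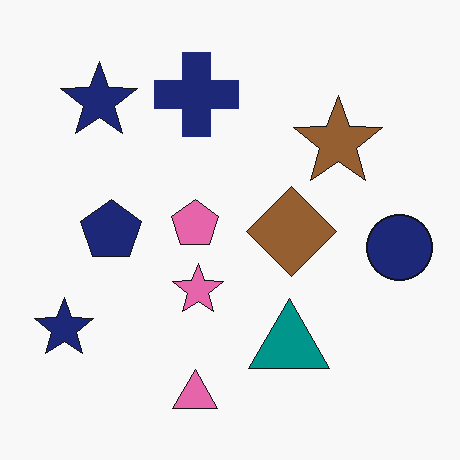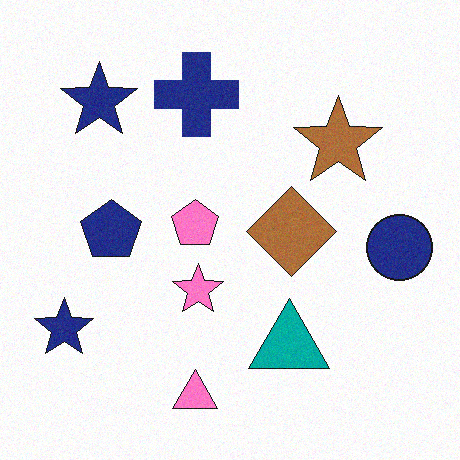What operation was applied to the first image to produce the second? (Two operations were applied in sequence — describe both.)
Slightly brightened, then degraded with a light layer of grain.

Every pixel — background and shapes alike — is uniformly brightened. Random speckle covers the whole image, including the flat background.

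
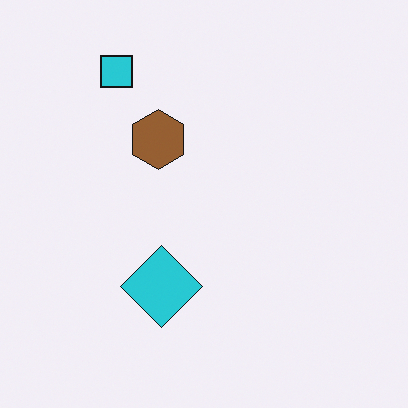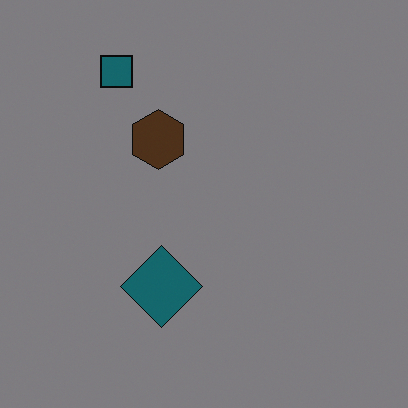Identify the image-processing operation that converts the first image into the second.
The image was noticeably darkened.

Every pixel — background and shapes alike — is uniformly darkened.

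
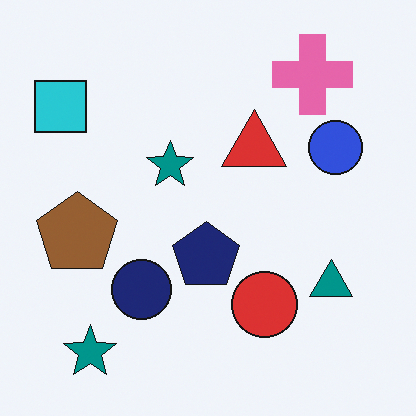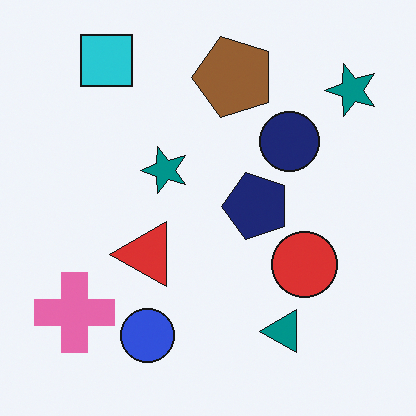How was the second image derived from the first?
This is the original image transposed (reflected across the top-left ↔ bottom-right diagonal).

Shapes have swapped their row and column positions — what was in the top-right is now in the bottom-left — a diagonal reflection.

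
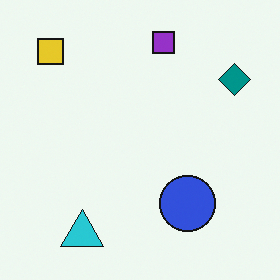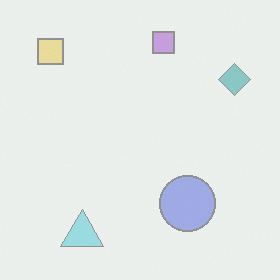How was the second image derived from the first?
This is the original image washed out (contrast reduced).

Tones are pushed toward mid-grey across the whole image — a global contrast change.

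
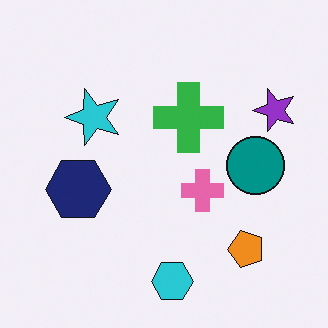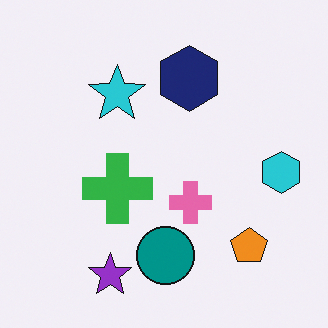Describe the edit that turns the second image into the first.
This is the original image transposed (reflected across the top-left ↔ bottom-right diagonal).

Shapes have swapped their row and column positions — what was in the top-right is now in the bottom-left — a diagonal reflection.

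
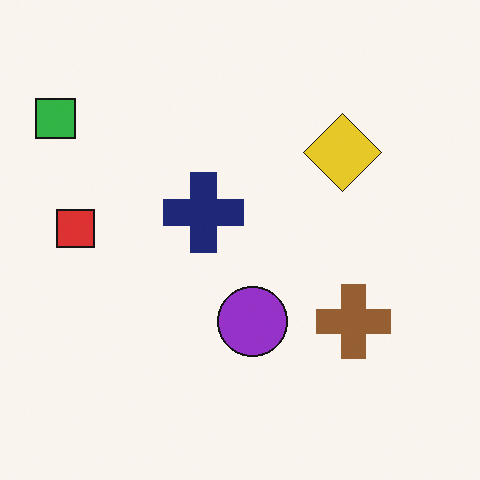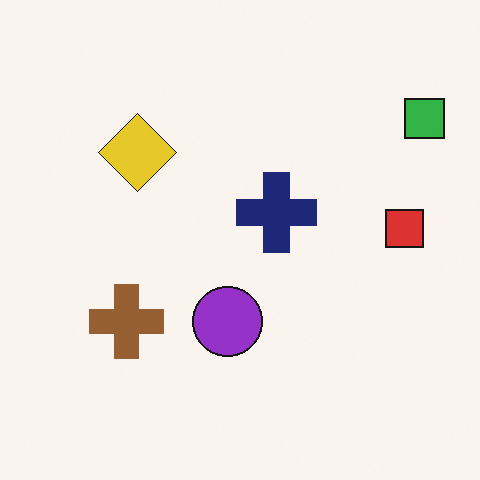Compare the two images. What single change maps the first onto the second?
The image was flipped horizontally (left ↔ right).

The green square is in the top-left of the first image and the top-right of the second — shapes on opposite sides of the vertical midline have swapped in a mirror flip.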